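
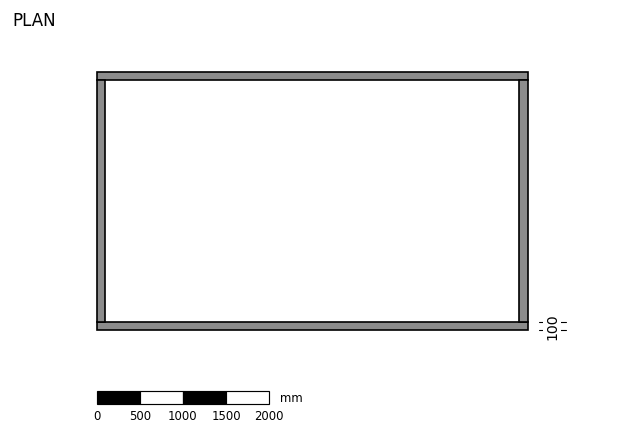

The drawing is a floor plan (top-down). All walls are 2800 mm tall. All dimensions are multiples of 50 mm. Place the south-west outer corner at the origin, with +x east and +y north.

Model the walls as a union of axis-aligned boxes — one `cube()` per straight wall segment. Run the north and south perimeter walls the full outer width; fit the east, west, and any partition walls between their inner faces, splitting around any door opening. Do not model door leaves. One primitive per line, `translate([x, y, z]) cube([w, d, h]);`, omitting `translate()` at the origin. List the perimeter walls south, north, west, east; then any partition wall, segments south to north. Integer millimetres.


cube([5000, 100, 2800]);
translate([0, 2900, 0]) cube([5000, 100, 2800]);
translate([0, 100, 0]) cube([100, 2800, 2800]);
translate([4900, 100, 0]) cube([100, 2800, 2800]);


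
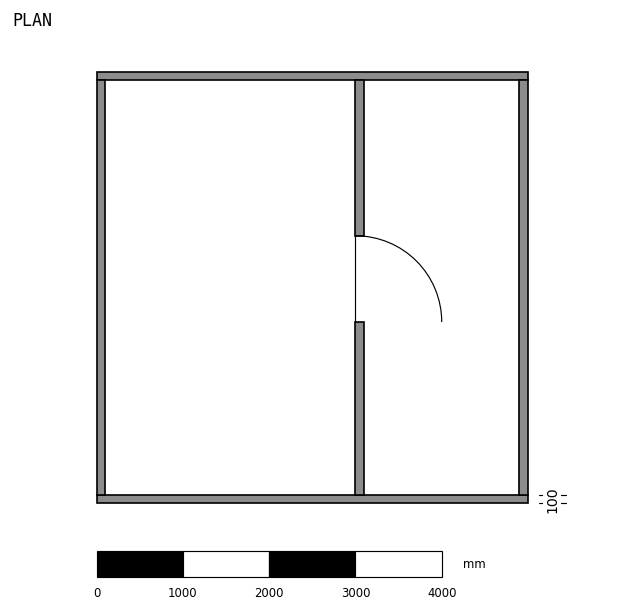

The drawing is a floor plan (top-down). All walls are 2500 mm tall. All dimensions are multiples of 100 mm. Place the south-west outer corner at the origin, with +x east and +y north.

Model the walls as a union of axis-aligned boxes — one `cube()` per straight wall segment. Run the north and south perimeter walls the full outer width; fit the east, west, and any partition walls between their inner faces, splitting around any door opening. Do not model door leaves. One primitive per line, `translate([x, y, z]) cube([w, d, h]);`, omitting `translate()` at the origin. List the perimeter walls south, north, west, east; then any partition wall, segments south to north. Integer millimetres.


cube([5000, 100, 2500]);
translate([0, 4900, 0]) cube([5000, 100, 2500]);
translate([0, 100, 0]) cube([100, 4800, 2500]);
translate([4900, 100, 0]) cube([100, 4800, 2500]);
translate([3000, 100, 0]) cube([100, 2000, 2500]);
translate([3000, 3100, 0]) cube([100, 1800, 2500]);


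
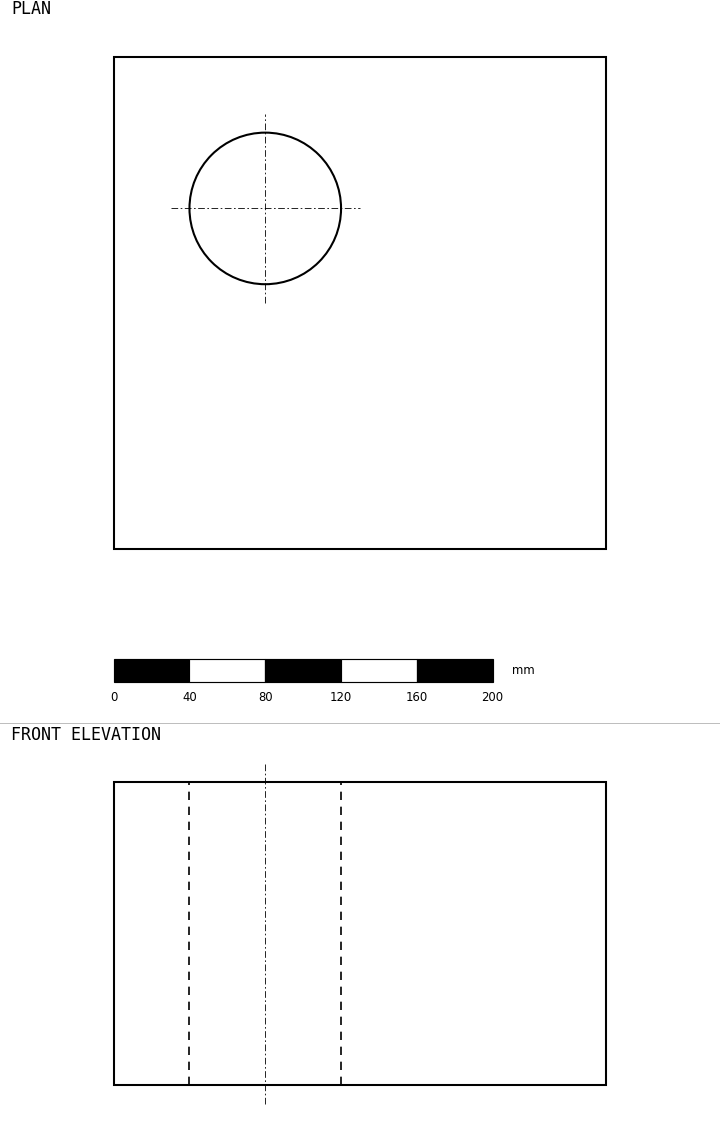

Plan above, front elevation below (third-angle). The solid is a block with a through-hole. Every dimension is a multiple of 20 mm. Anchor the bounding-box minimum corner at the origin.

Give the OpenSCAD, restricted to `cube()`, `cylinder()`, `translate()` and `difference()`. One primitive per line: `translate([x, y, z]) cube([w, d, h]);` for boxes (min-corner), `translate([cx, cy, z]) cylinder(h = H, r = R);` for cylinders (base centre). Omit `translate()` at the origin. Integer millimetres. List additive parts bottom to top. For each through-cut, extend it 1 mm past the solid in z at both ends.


difference() {
  cube([260, 260, 160]);
  translate([80, 180, -1]) cylinder(h = 162, r = 40);
}


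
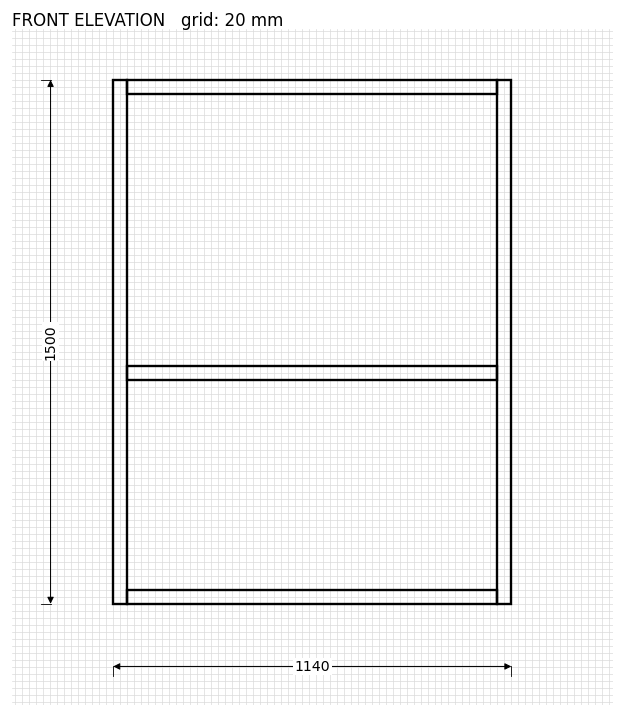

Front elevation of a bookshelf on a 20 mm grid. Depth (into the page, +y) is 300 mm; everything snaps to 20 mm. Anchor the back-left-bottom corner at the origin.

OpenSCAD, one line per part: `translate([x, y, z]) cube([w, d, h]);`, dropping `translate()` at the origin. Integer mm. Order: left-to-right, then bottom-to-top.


cube([40, 300, 1500]);
translate([40, 0, 0]) cube([1060, 300, 40]);
translate([40, 0, 640]) cube([1060, 300, 40]);
translate([40, 0, 1460]) cube([1060, 300, 40]);
translate([1100, 0, 0]) cube([40, 300, 1500]);


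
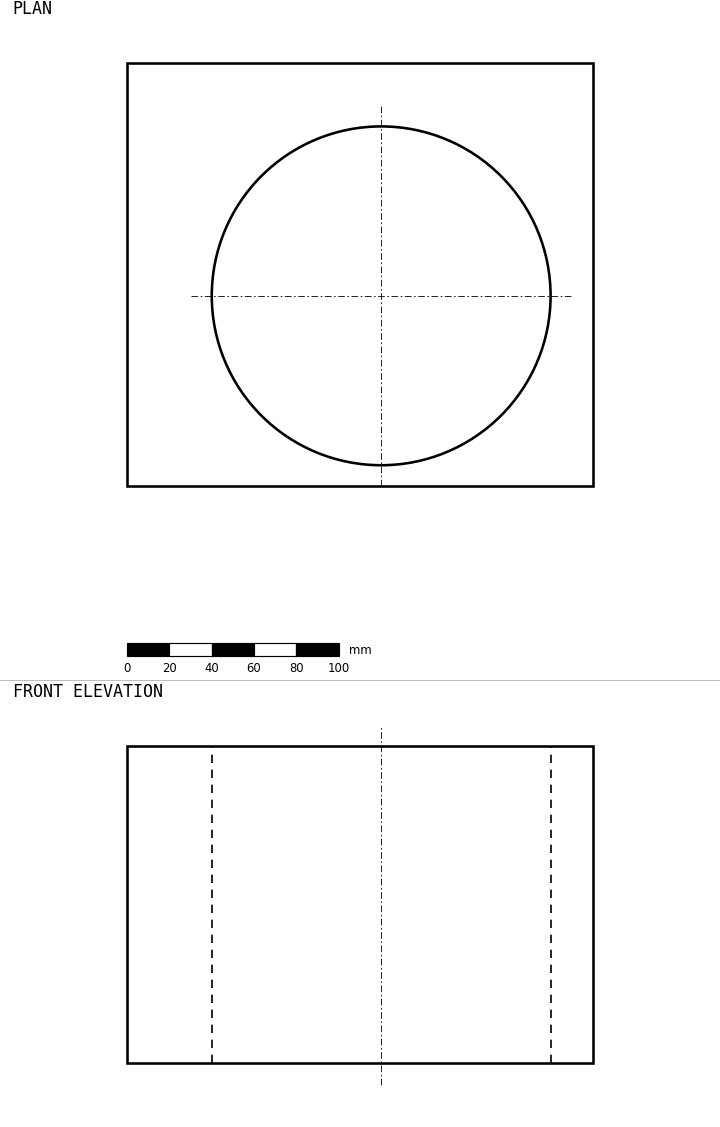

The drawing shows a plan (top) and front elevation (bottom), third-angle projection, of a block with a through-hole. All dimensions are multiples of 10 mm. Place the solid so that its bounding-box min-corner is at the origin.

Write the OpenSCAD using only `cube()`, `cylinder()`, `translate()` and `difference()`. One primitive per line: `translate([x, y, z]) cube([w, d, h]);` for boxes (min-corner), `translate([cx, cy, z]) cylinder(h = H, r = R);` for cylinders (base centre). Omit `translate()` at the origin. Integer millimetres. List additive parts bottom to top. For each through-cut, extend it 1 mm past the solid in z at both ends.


difference() {
  cube([220, 200, 150]);
  translate([120, 90, -1]) cylinder(h = 152, r = 80);
}


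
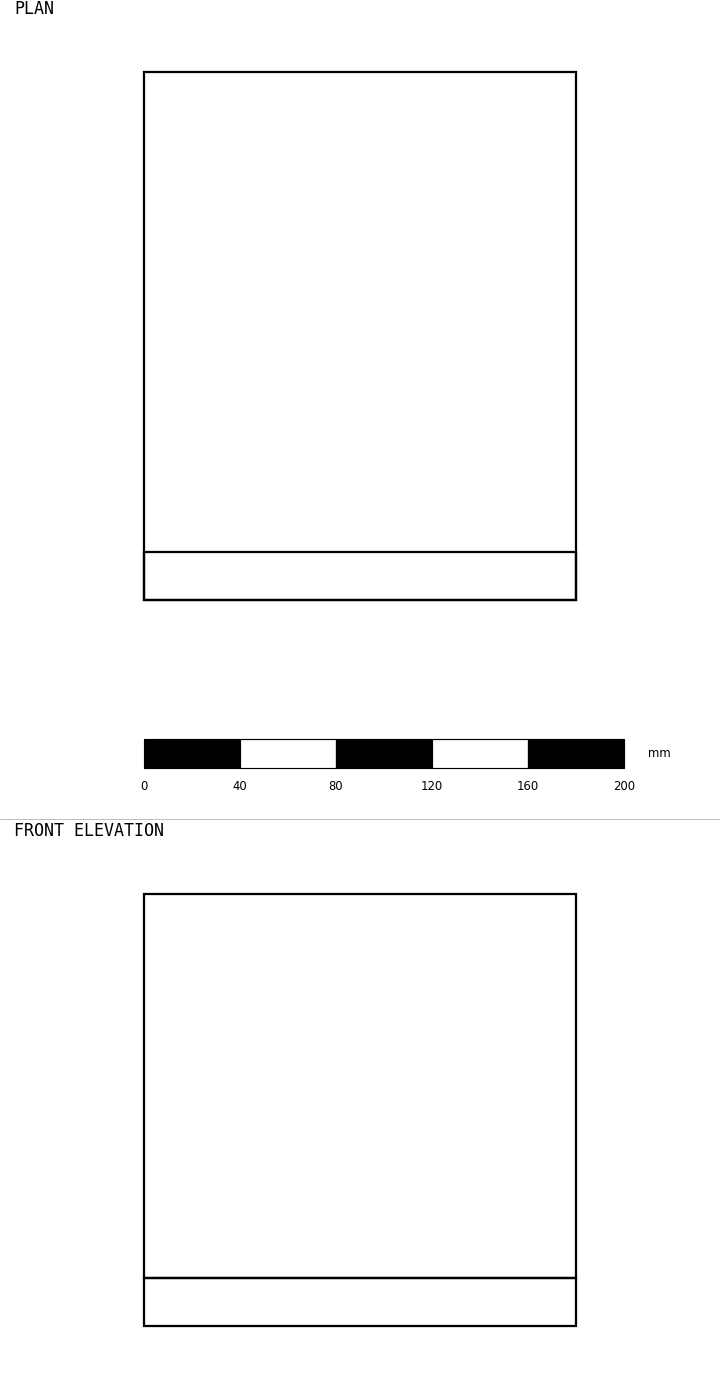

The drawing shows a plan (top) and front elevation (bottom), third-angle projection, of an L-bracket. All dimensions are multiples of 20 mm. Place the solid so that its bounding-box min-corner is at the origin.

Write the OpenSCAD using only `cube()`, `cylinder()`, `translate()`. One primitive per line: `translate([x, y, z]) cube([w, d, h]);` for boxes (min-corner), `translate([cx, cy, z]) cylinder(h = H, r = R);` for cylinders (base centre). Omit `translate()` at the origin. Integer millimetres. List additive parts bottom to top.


cube([180, 220, 20]);
translate([0, 0, 20]) cube([180, 20, 160]);


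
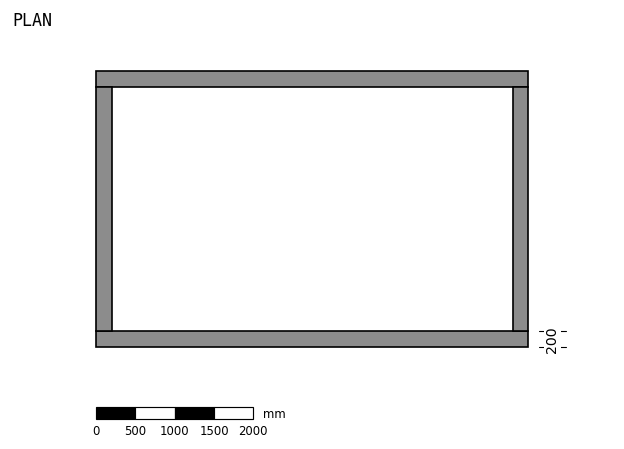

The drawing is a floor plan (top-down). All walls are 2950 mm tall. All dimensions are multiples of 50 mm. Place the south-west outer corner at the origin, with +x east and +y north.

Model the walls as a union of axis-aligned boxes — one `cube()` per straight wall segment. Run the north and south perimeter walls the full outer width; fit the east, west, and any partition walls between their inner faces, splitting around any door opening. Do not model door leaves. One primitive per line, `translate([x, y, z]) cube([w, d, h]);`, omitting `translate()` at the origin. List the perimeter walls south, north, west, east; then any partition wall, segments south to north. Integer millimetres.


cube([5500, 200, 2950]);
translate([0, 3300, 0]) cube([5500, 200, 2950]);
translate([0, 200, 0]) cube([200, 3100, 2950]);
translate([5300, 200, 0]) cube([200, 3100, 2950]);


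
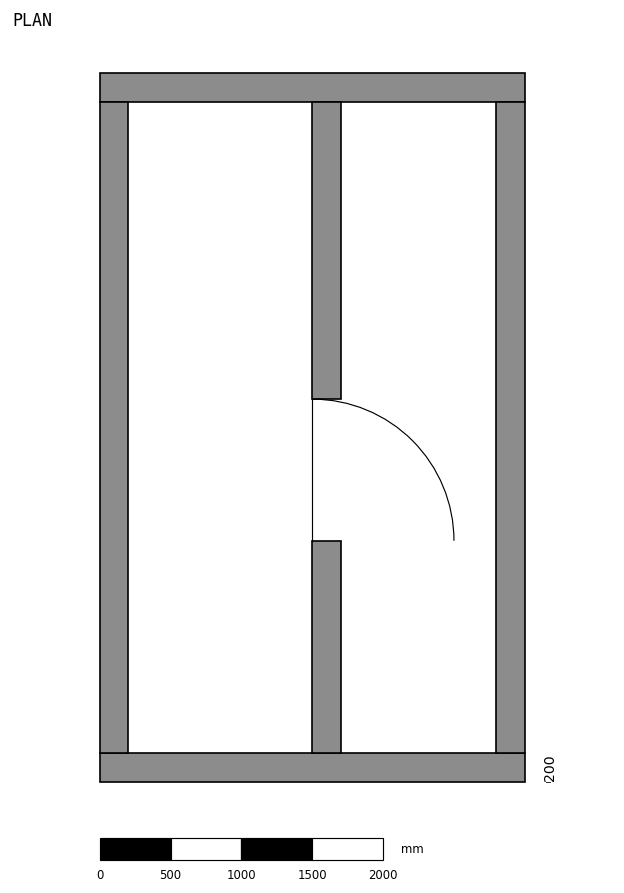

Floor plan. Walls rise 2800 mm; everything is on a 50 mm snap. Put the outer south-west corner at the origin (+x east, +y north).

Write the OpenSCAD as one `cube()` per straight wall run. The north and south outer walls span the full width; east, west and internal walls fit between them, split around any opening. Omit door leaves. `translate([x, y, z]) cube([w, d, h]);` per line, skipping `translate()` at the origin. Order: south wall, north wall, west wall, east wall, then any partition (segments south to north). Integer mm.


cube([3000, 200, 2800]);
translate([0, 4800, 0]) cube([3000, 200, 2800]);
translate([0, 200, 0]) cube([200, 4600, 2800]);
translate([2800, 200, 0]) cube([200, 4600, 2800]);
translate([1500, 200, 0]) cube([200, 1500, 2800]);
translate([1500, 2700, 0]) cube([200, 2100, 2800]);


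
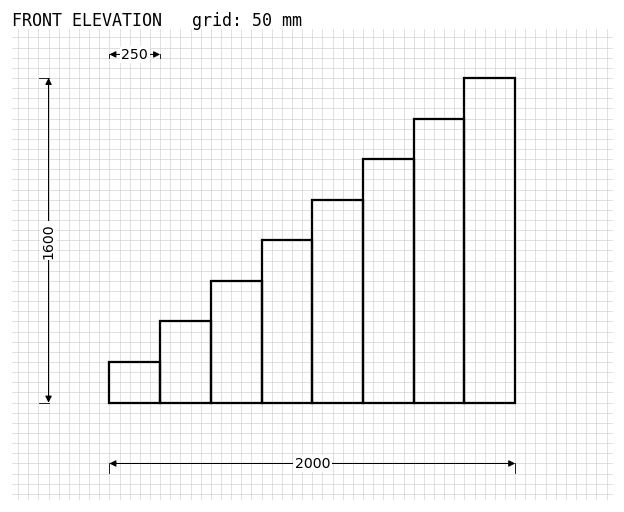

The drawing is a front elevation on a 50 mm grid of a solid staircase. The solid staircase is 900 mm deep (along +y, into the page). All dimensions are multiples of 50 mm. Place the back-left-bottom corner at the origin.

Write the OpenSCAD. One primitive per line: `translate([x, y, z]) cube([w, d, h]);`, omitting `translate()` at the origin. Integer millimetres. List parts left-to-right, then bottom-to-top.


cube([250, 900, 200]);
translate([250, 0, 0]) cube([250, 900, 400]);
translate([500, 0, 0]) cube([250, 900, 600]);
translate([750, 0, 0]) cube([250, 900, 800]);
translate([1000, 0, 0]) cube([250, 900, 1000]);
translate([1250, 0, 0]) cube([250, 900, 1200]);
translate([1500, 0, 0]) cube([250, 900, 1400]);
translate([1750, 0, 0]) cube([250, 900, 1600]);


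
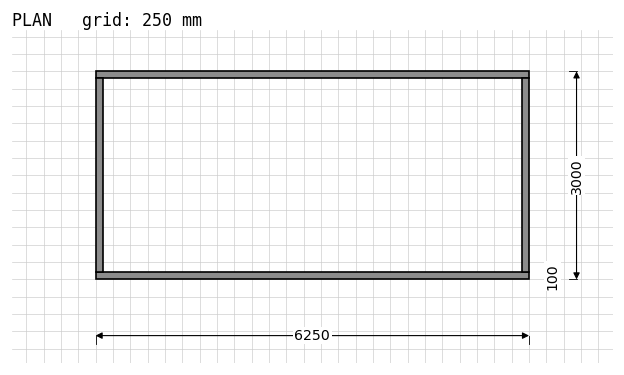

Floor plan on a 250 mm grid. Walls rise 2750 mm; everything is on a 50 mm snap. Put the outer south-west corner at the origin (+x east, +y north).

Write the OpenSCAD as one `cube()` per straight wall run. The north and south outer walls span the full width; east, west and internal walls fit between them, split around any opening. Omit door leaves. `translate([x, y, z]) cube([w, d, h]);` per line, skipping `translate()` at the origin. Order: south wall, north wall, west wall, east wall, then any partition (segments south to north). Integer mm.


cube([6250, 100, 2750]);
translate([0, 2900, 0]) cube([6250, 100, 2750]);
translate([0, 100, 0]) cube([100, 2800, 2750]);
translate([6150, 100, 0]) cube([100, 2800, 2750]);


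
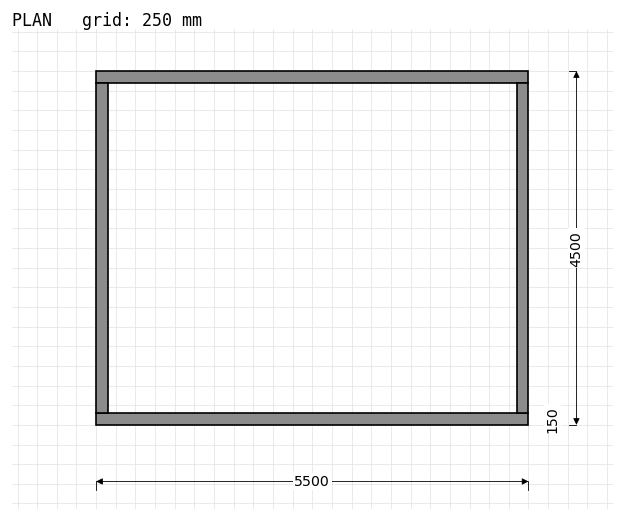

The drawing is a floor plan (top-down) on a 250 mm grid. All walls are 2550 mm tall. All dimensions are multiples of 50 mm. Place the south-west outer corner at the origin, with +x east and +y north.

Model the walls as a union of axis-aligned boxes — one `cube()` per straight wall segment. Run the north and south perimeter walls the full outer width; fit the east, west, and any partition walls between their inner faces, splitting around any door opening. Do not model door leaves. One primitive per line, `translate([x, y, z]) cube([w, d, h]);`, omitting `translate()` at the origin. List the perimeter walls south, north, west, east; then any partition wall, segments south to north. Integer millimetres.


cube([5500, 150, 2550]);
translate([0, 4350, 0]) cube([5500, 150, 2550]);
translate([0, 150, 0]) cube([150, 4200, 2550]);
translate([5350, 150, 0]) cube([150, 4200, 2550]);


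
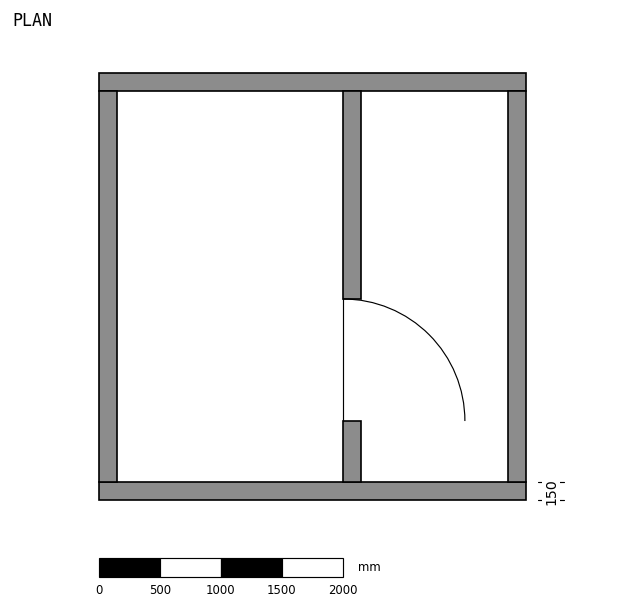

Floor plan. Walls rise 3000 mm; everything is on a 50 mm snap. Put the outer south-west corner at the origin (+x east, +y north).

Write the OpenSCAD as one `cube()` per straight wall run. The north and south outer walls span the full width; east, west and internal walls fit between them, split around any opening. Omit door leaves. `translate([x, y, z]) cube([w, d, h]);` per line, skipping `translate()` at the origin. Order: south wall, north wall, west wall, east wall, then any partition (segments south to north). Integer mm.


cube([3500, 150, 3000]);
translate([0, 3350, 0]) cube([3500, 150, 3000]);
translate([0, 150, 0]) cube([150, 3200, 3000]);
translate([3350, 150, 0]) cube([150, 3200, 3000]);
translate([2000, 150, 0]) cube([150, 500, 3000]);
translate([2000, 1650, 0]) cube([150, 1700, 3000]);


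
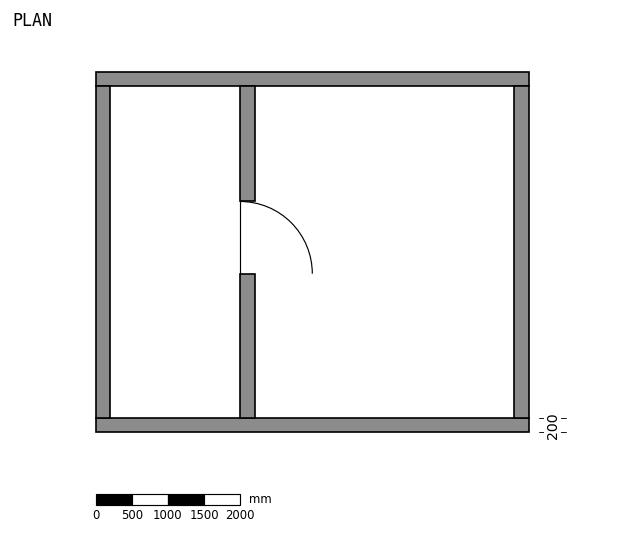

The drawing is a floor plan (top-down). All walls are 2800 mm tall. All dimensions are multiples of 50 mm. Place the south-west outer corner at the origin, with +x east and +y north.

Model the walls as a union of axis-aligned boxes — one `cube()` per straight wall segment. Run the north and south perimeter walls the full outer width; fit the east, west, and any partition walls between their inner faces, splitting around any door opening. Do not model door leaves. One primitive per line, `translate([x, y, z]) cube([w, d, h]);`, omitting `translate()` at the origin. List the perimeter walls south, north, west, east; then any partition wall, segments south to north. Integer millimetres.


cube([6000, 200, 2800]);
translate([0, 4800, 0]) cube([6000, 200, 2800]);
translate([0, 200, 0]) cube([200, 4600, 2800]);
translate([5800, 200, 0]) cube([200, 4600, 2800]);
translate([2000, 200, 0]) cube([200, 2000, 2800]);
translate([2000, 3200, 0]) cube([200, 1600, 2800]);


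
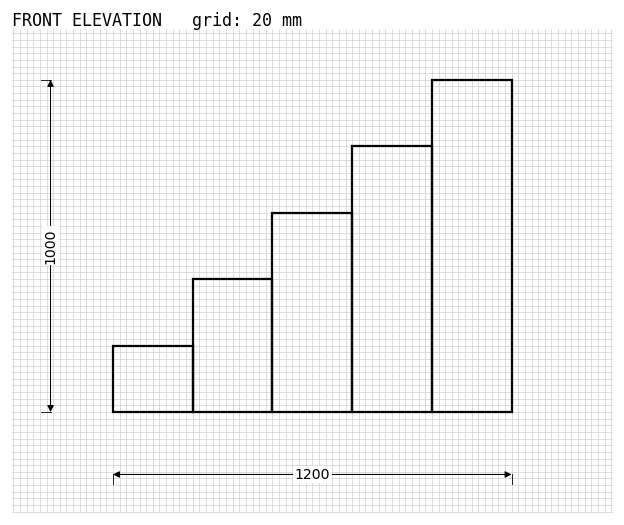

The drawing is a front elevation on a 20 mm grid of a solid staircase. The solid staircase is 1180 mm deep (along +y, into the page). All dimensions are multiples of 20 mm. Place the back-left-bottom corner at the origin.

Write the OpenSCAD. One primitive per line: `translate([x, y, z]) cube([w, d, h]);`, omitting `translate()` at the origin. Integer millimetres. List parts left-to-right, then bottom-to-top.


cube([240, 1180, 200]);
translate([240, 0, 0]) cube([240, 1180, 400]);
translate([480, 0, 0]) cube([240, 1180, 600]);
translate([720, 0, 0]) cube([240, 1180, 800]);
translate([960, 0, 0]) cube([240, 1180, 1000]);


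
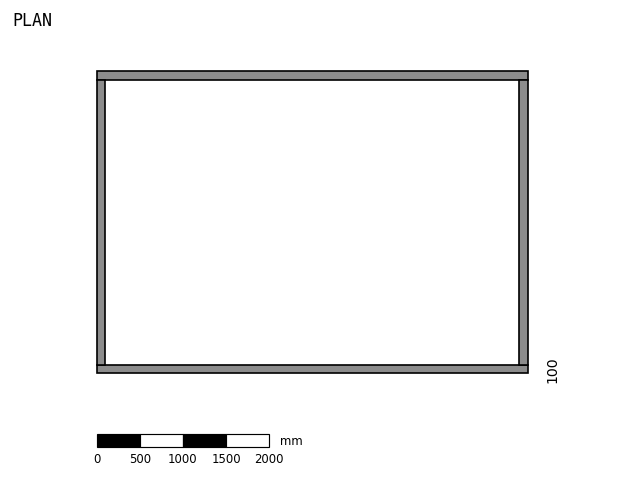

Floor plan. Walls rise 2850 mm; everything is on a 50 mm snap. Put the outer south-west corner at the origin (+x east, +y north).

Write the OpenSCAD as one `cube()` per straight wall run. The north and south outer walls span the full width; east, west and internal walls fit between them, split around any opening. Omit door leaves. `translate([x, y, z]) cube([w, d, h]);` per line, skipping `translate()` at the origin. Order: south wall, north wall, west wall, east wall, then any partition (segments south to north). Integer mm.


cube([5000, 100, 2850]);
translate([0, 3400, 0]) cube([5000, 100, 2850]);
translate([0, 100, 0]) cube([100, 3300, 2850]);
translate([4900, 100, 0]) cube([100, 3300, 2850]);


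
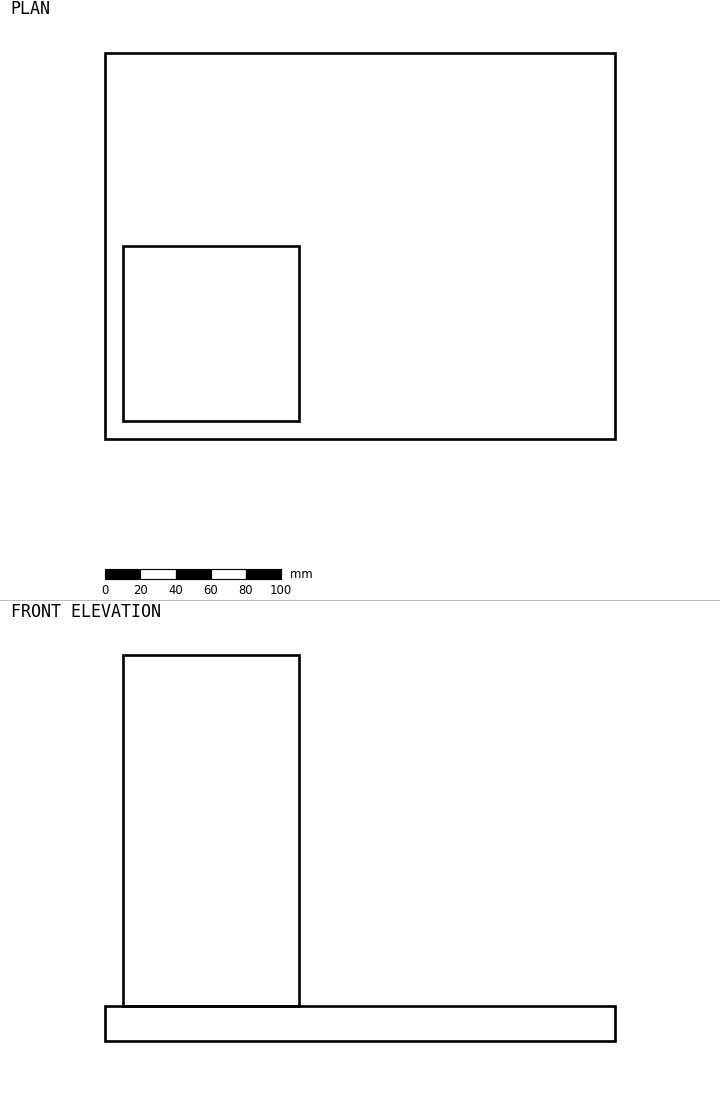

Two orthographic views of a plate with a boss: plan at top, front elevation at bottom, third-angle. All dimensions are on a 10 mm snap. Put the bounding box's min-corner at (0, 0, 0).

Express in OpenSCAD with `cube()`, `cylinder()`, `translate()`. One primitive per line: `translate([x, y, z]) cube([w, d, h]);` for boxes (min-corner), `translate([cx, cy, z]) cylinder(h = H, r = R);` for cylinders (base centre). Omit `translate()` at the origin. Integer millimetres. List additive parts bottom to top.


cube([290, 220, 20]);
translate([10, 10, 20]) cube([100, 100, 200]);


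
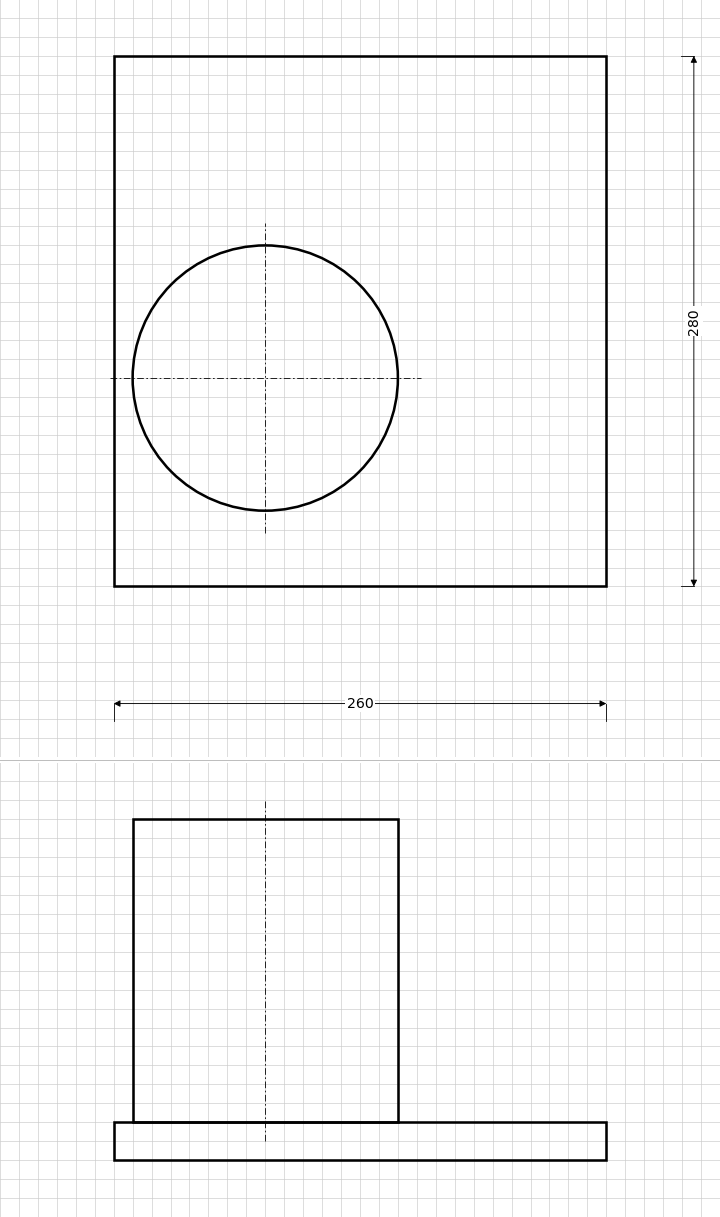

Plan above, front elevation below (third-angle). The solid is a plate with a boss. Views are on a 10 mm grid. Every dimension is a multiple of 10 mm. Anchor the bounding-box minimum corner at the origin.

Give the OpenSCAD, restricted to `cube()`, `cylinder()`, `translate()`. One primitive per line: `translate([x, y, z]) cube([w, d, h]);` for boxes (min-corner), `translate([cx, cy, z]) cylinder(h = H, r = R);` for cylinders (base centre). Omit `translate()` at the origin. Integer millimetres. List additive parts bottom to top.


cube([260, 280, 20]);
translate([80, 110, 20]) cylinder(h = 160, r = 70);


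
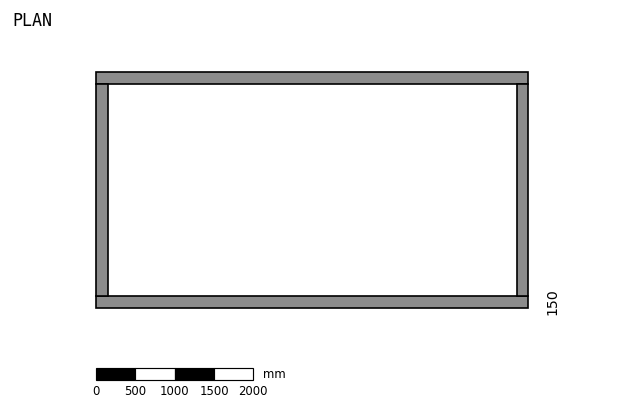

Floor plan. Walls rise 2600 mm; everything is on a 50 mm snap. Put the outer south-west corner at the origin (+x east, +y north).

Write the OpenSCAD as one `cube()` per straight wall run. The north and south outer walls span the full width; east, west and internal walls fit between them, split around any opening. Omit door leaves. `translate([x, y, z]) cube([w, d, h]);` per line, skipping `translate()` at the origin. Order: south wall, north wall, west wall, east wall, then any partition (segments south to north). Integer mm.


cube([5500, 150, 2600]);
translate([0, 2850, 0]) cube([5500, 150, 2600]);
translate([0, 150, 0]) cube([150, 2700, 2600]);
translate([5350, 150, 0]) cube([150, 2700, 2600]);


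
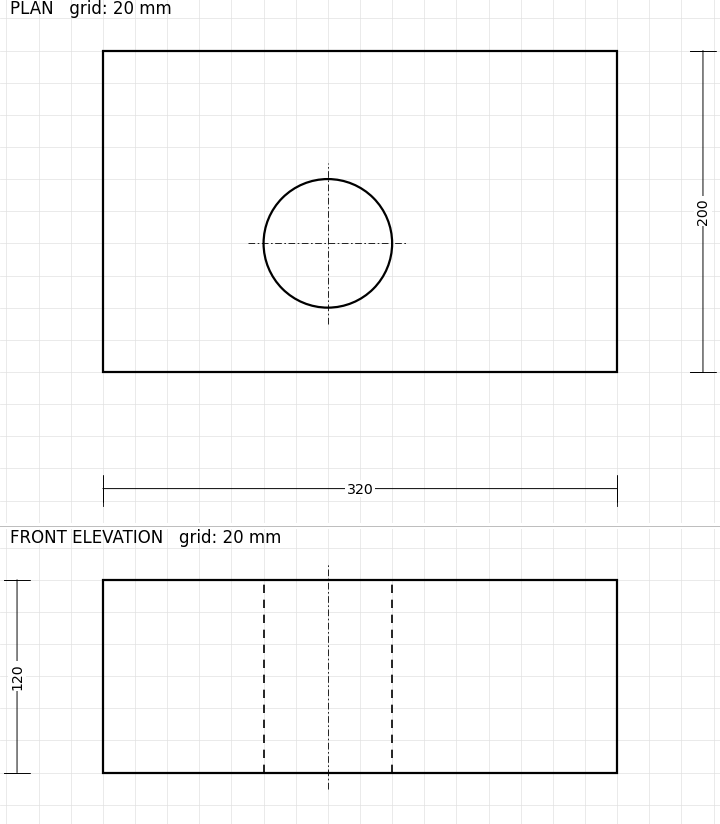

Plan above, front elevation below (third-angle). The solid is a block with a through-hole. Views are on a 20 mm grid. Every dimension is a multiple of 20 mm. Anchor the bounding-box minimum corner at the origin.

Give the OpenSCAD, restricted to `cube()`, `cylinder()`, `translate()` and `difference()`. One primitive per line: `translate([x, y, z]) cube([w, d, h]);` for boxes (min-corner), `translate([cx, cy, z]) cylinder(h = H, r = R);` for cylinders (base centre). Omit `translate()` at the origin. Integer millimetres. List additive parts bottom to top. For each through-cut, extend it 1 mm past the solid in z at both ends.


difference() {
  cube([320, 200, 120]);
  translate([140, 80, -1]) cylinder(h = 122, r = 40);
}


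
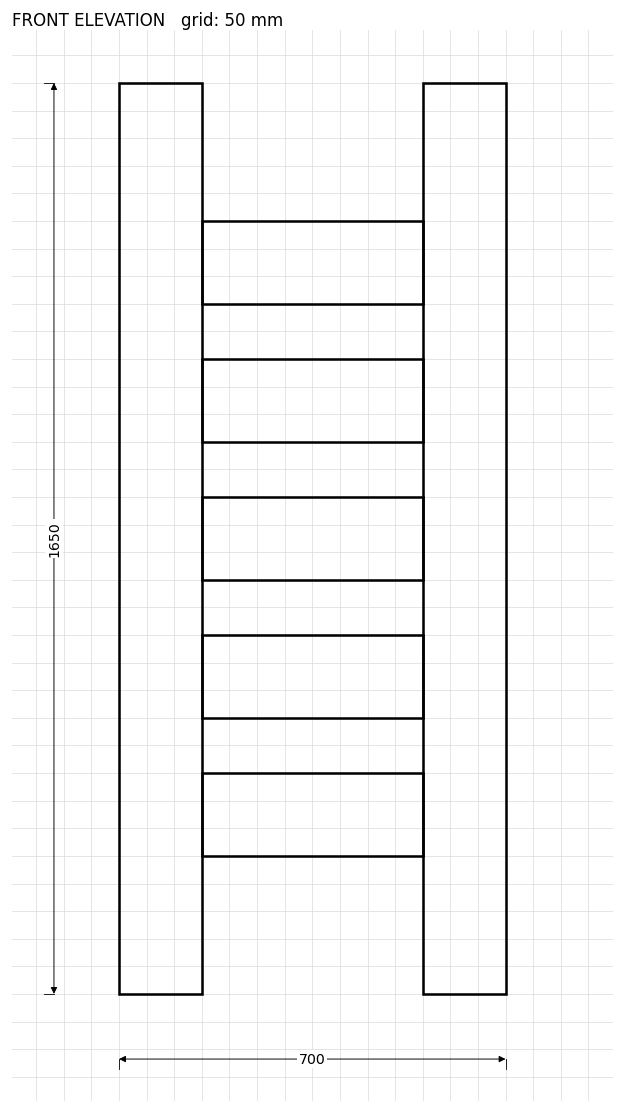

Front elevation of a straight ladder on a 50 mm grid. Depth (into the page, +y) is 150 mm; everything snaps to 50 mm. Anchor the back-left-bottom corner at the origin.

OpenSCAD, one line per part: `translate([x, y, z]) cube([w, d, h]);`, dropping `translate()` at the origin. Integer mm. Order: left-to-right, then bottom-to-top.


cube([150, 150, 1650]);
translate([150, 0, 250]) cube([400, 150, 150]);
translate([150, 0, 500]) cube([400, 150, 150]);
translate([150, 0, 750]) cube([400, 150, 150]);
translate([150, 0, 1000]) cube([400, 150, 150]);
translate([150, 0, 1250]) cube([400, 150, 150]);
translate([550, 0, 0]) cube([150, 150, 1650]);


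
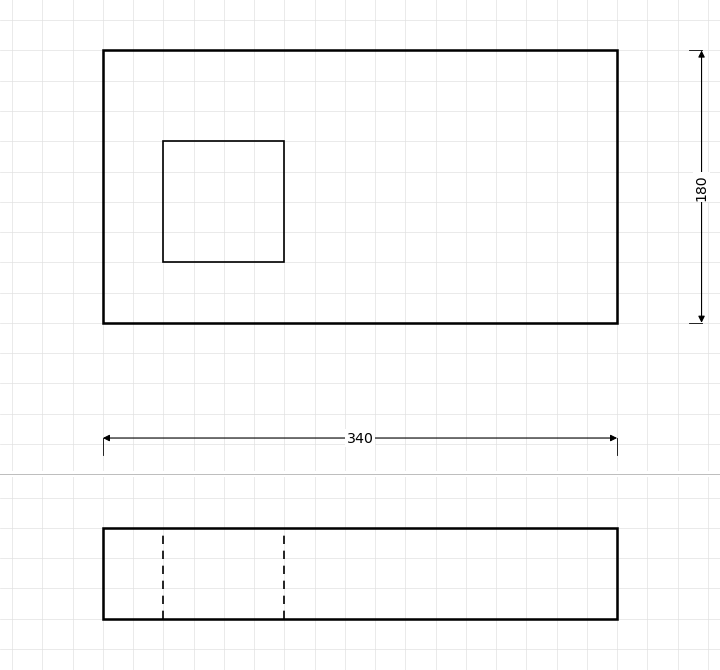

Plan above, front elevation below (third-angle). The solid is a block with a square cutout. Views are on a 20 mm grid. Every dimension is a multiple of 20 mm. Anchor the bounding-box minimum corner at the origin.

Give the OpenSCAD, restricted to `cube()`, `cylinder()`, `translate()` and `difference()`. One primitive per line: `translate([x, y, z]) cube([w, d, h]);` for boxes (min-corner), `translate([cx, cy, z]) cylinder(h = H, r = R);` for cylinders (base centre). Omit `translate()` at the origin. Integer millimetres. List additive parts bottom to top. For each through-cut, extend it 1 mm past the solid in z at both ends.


difference() {
  cube([340, 180, 60]);
  translate([40, 40, -1]) cube([80, 80, 62]);
}


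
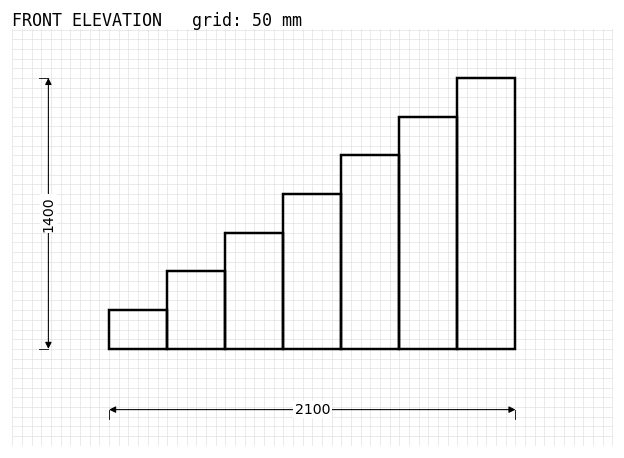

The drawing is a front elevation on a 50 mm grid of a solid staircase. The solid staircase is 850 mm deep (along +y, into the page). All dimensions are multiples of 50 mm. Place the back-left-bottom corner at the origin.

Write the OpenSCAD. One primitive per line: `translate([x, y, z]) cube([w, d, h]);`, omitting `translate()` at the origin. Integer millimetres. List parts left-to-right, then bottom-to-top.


cube([300, 850, 200]);
translate([300, 0, 0]) cube([300, 850, 400]);
translate([600, 0, 0]) cube([300, 850, 600]);
translate([900, 0, 0]) cube([300, 850, 800]);
translate([1200, 0, 0]) cube([300, 850, 1000]);
translate([1500, 0, 0]) cube([300, 850, 1200]);
translate([1800, 0, 0]) cube([300, 850, 1400]);


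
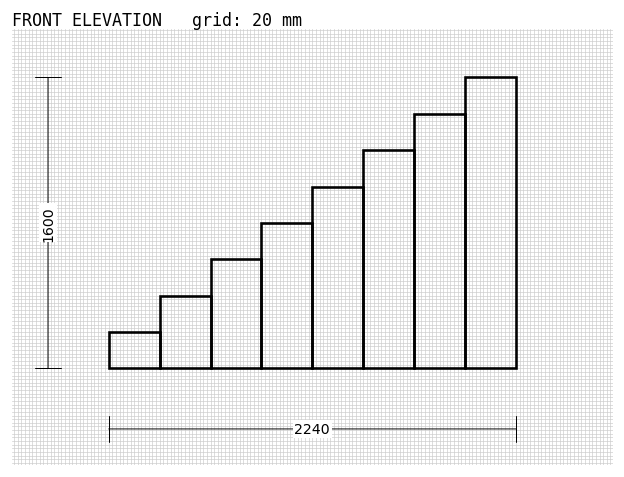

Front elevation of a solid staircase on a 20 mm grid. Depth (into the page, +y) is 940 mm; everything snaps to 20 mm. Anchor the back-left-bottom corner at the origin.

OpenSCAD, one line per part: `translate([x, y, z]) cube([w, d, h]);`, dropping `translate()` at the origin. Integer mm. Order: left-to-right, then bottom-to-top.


cube([280, 940, 200]);
translate([280, 0, 0]) cube([280, 940, 400]);
translate([560, 0, 0]) cube([280, 940, 600]);
translate([840, 0, 0]) cube([280, 940, 800]);
translate([1120, 0, 0]) cube([280, 940, 1000]);
translate([1400, 0, 0]) cube([280, 940, 1200]);
translate([1680, 0, 0]) cube([280, 940, 1400]);
translate([1960, 0, 0]) cube([280, 940, 1600]);


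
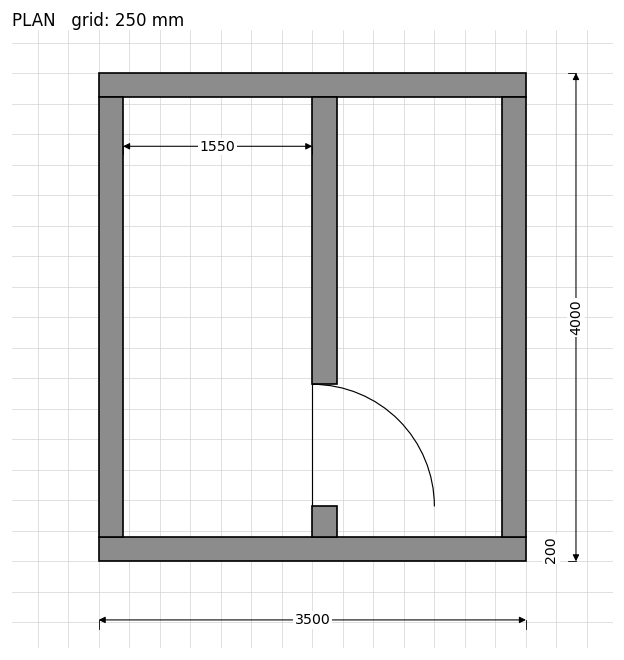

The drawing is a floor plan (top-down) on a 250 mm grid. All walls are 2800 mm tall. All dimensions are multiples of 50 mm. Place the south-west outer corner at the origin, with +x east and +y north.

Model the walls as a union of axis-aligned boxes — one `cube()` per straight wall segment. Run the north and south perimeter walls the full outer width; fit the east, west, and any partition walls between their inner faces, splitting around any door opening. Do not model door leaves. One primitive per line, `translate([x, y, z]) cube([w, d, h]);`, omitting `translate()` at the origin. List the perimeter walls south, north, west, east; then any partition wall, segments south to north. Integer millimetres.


cube([3500, 200, 2800]);
translate([0, 3800, 0]) cube([3500, 200, 2800]);
translate([0, 200, 0]) cube([200, 3600, 2800]);
translate([3300, 200, 0]) cube([200, 3600, 2800]);
translate([1750, 200, 0]) cube([200, 250, 2800]);
translate([1750, 1450, 0]) cube([200, 2350, 2800]);


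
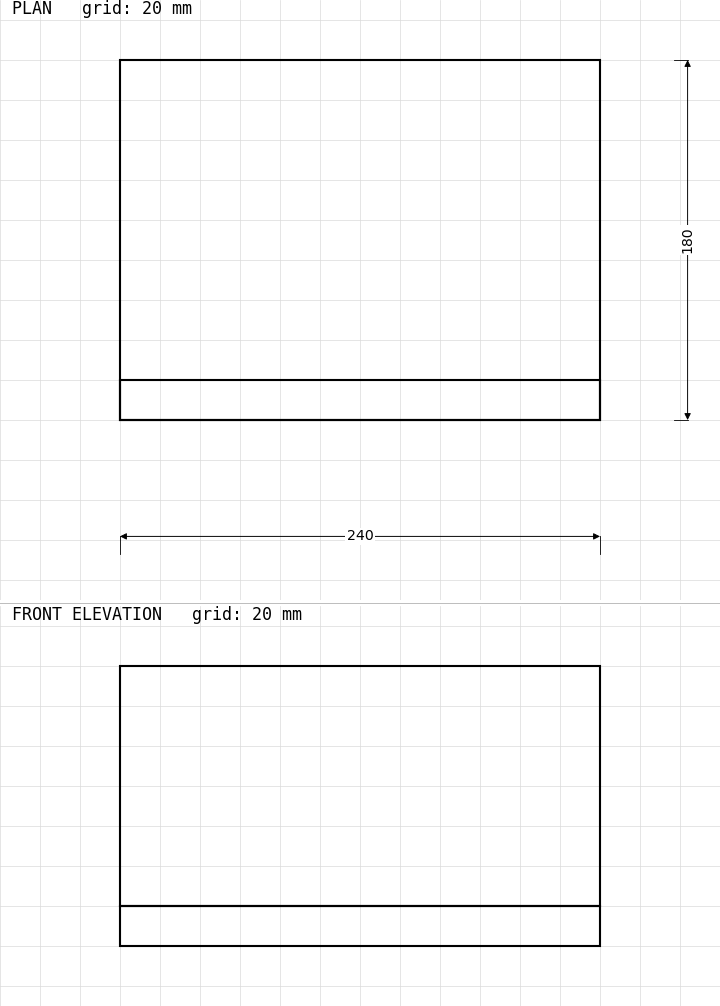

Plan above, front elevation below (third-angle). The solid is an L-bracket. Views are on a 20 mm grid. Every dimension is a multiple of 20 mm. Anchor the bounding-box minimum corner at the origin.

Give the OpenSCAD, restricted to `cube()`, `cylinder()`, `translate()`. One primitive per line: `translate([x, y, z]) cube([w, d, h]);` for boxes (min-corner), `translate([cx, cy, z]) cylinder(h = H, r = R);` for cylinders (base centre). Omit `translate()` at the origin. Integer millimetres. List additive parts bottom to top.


cube([240, 180, 20]);
translate([0, 0, 20]) cube([240, 20, 120]);


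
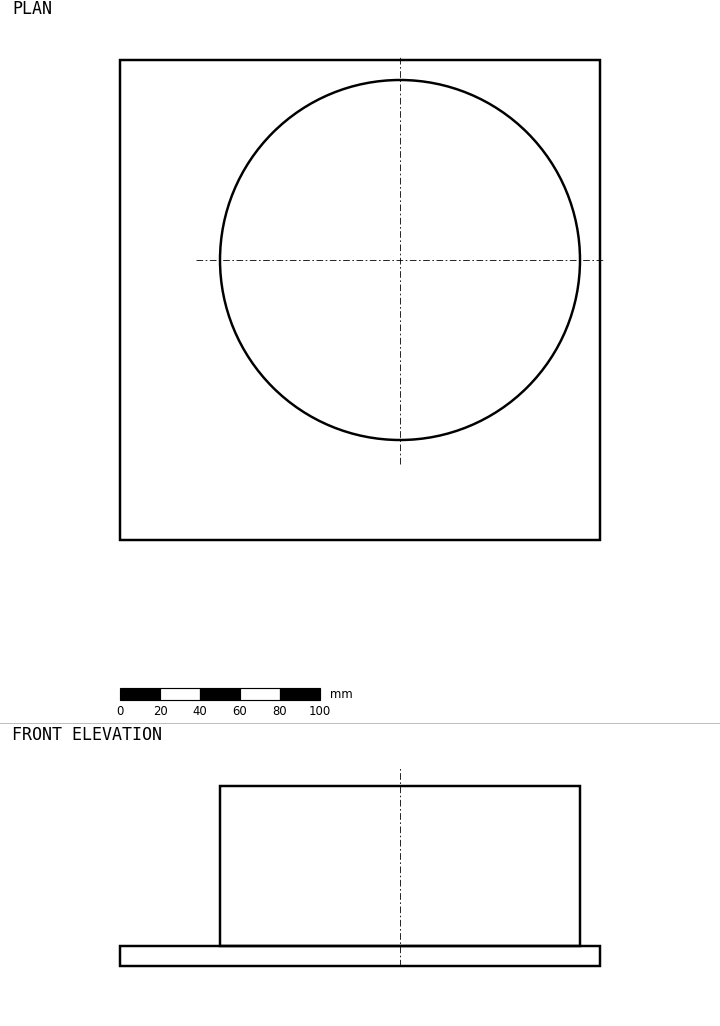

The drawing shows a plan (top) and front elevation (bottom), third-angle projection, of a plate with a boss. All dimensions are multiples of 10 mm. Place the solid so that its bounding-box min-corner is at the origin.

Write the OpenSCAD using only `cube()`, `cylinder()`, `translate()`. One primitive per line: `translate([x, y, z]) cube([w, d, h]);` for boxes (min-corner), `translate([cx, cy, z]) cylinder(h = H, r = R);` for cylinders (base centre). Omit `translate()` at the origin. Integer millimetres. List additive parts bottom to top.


cube([240, 240, 10]);
translate([140, 140, 10]) cylinder(h = 80, r = 90);


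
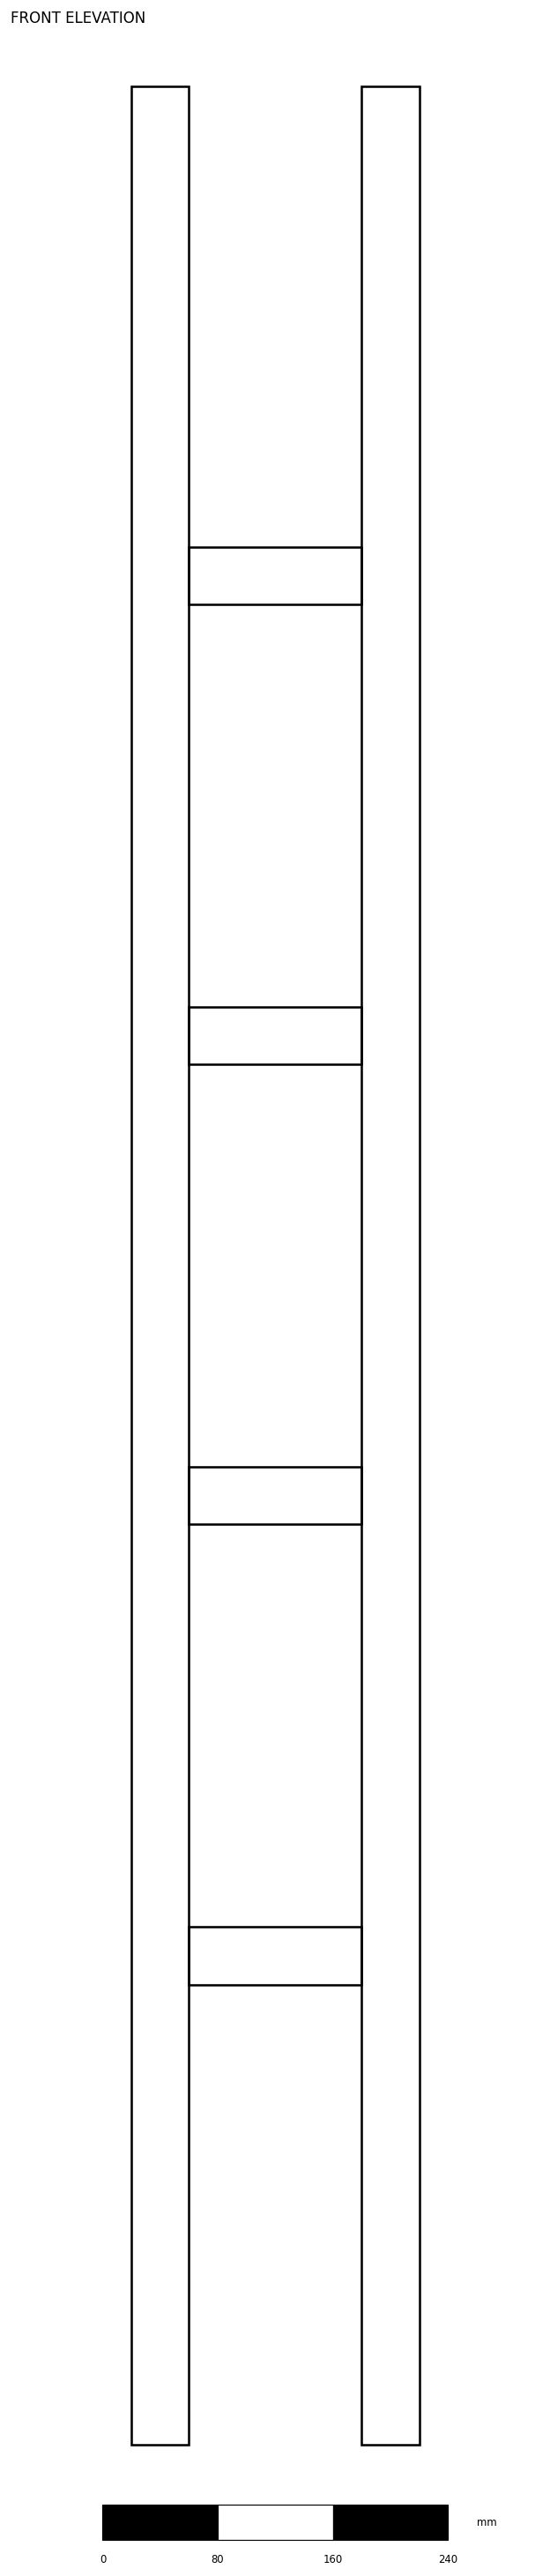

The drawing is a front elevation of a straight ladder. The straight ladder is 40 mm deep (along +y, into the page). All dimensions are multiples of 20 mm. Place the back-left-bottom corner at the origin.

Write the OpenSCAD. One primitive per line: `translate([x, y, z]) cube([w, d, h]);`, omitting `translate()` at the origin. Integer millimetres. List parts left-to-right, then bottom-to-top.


cube([40, 40, 1640]);
translate([40, 0, 320]) cube([120, 40, 40]);
translate([40, 0, 640]) cube([120, 40, 40]);
translate([40, 0, 960]) cube([120, 40, 40]);
translate([40, 0, 1280]) cube([120, 40, 40]);
translate([160, 0, 0]) cube([40, 40, 1640]);


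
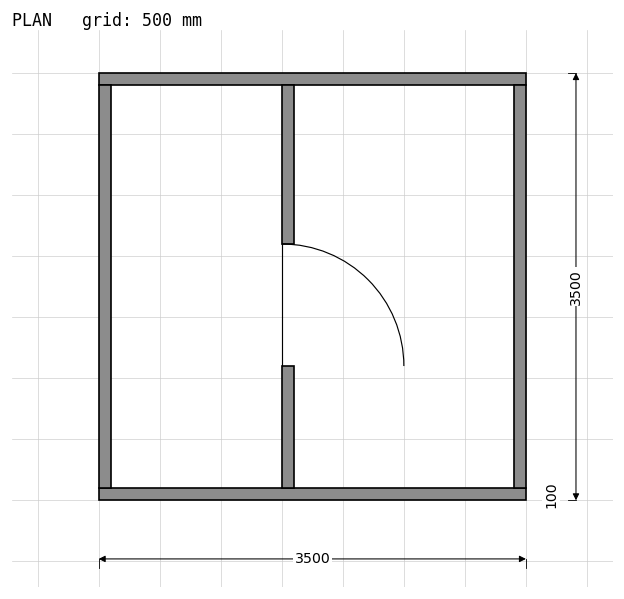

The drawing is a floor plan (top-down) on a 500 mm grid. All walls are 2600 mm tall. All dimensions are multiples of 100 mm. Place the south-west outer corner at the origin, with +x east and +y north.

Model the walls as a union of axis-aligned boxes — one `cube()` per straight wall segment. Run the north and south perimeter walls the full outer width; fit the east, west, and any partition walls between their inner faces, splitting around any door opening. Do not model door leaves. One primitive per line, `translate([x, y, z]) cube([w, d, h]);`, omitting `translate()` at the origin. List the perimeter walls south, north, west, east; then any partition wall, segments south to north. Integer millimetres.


cube([3500, 100, 2600]);
translate([0, 3400, 0]) cube([3500, 100, 2600]);
translate([0, 100, 0]) cube([100, 3300, 2600]);
translate([3400, 100, 0]) cube([100, 3300, 2600]);
translate([1500, 100, 0]) cube([100, 1000, 2600]);
translate([1500, 2100, 0]) cube([100, 1300, 2600]);


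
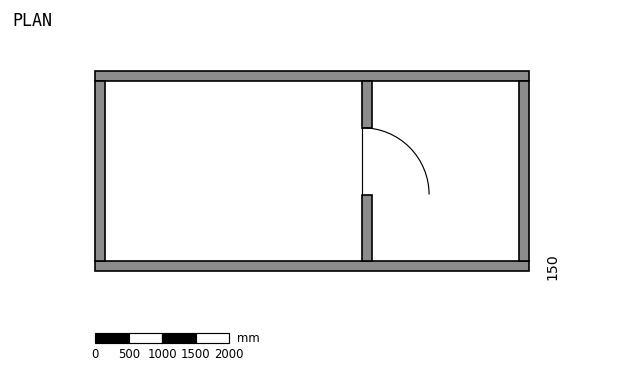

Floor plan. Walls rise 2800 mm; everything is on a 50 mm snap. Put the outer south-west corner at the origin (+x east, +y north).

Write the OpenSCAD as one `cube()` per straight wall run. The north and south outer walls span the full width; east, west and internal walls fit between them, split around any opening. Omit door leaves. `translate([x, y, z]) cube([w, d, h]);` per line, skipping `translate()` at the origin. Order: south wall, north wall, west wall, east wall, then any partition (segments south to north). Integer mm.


cube([6500, 150, 2800]);
translate([0, 2850, 0]) cube([6500, 150, 2800]);
translate([0, 150, 0]) cube([150, 2700, 2800]);
translate([6350, 150, 0]) cube([150, 2700, 2800]);
translate([4000, 150, 0]) cube([150, 1000, 2800]);
translate([4000, 2150, 0]) cube([150, 700, 2800]);


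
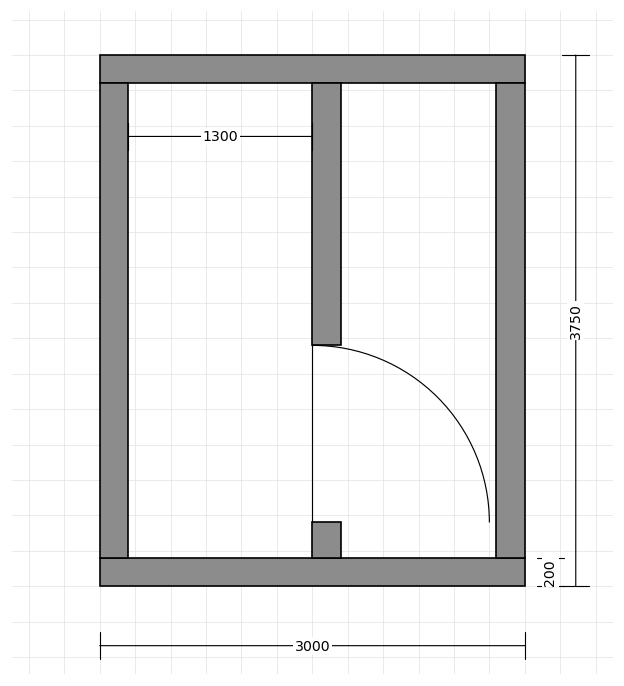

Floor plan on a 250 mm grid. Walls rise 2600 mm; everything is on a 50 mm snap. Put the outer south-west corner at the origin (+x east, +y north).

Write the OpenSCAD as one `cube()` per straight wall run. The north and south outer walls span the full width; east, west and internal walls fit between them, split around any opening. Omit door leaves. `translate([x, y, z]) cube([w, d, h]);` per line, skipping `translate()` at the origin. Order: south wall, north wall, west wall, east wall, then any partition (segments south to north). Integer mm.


cube([3000, 200, 2600]);
translate([0, 3550, 0]) cube([3000, 200, 2600]);
translate([0, 200, 0]) cube([200, 3350, 2600]);
translate([2800, 200, 0]) cube([200, 3350, 2600]);
translate([1500, 200, 0]) cube([200, 250, 2600]);
translate([1500, 1700, 0]) cube([200, 1850, 2600]);


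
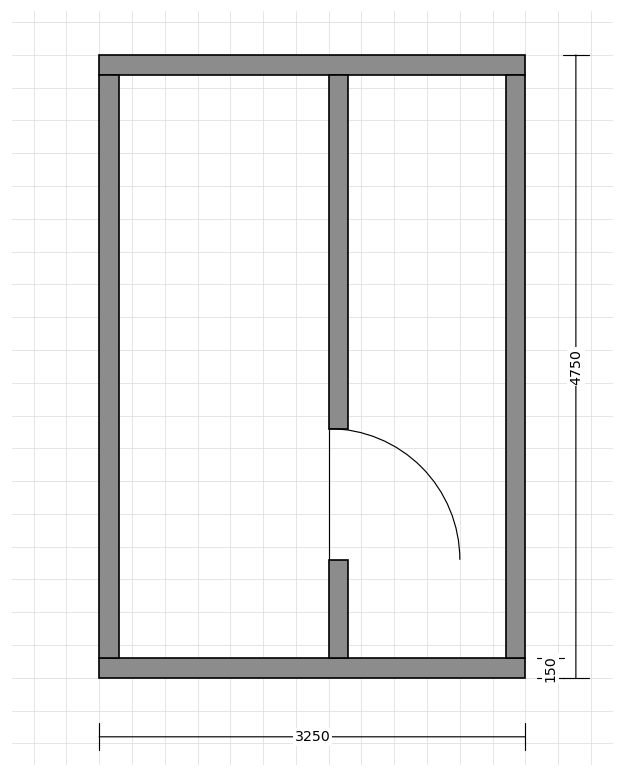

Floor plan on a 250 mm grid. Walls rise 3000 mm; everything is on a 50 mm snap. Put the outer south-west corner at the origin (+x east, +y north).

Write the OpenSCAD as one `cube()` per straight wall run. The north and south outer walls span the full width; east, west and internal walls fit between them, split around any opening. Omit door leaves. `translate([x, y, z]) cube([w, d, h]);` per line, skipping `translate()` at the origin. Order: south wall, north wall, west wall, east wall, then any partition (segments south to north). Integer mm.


cube([3250, 150, 3000]);
translate([0, 4600, 0]) cube([3250, 150, 3000]);
translate([0, 150, 0]) cube([150, 4450, 3000]);
translate([3100, 150, 0]) cube([150, 4450, 3000]);
translate([1750, 150, 0]) cube([150, 750, 3000]);
translate([1750, 1900, 0]) cube([150, 2700, 3000]);


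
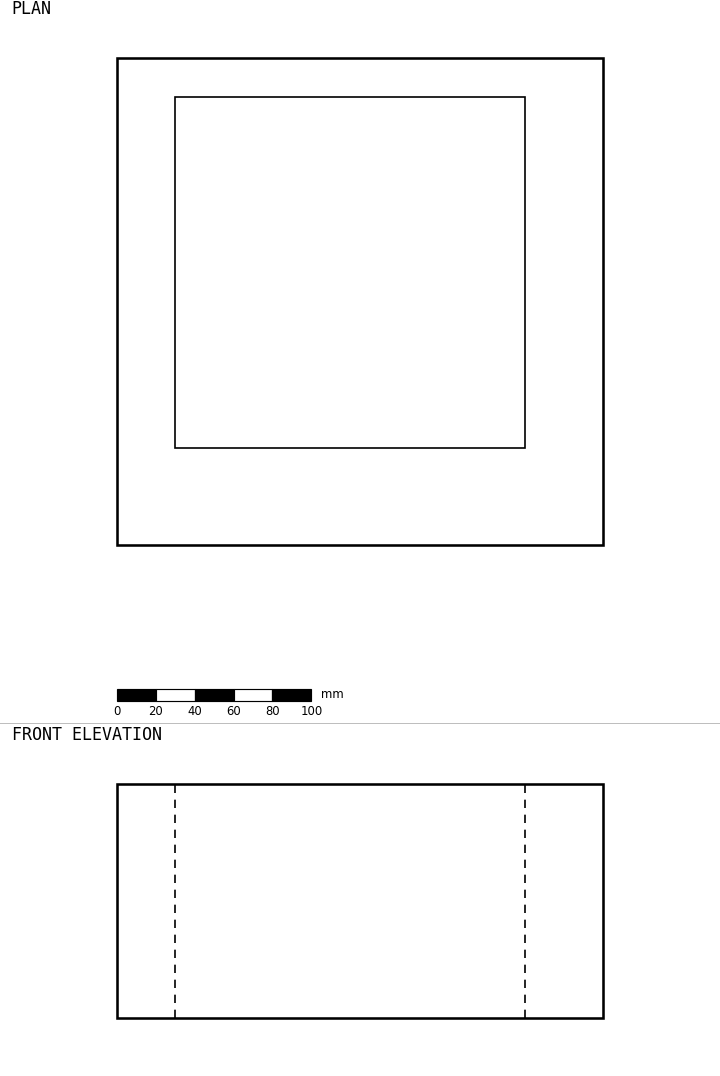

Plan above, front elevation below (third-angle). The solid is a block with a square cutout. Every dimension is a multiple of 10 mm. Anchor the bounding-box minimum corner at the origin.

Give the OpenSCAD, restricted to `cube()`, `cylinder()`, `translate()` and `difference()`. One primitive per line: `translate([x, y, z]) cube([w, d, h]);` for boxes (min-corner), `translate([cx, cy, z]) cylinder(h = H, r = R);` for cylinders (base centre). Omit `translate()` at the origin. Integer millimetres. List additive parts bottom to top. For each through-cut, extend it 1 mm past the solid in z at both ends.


difference() {
  cube([250, 250, 120]);
  translate([30, 50, -1]) cube([180, 180, 122]);
}


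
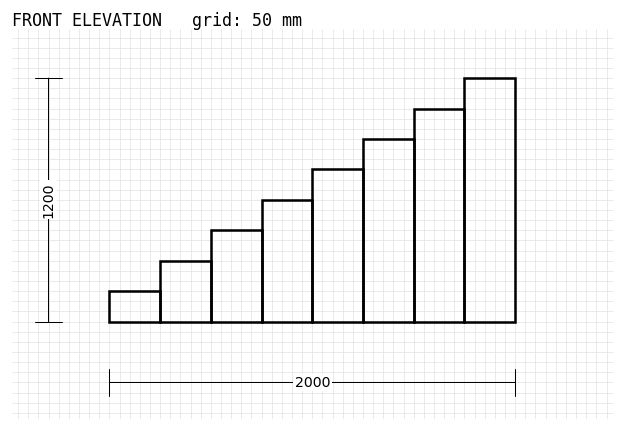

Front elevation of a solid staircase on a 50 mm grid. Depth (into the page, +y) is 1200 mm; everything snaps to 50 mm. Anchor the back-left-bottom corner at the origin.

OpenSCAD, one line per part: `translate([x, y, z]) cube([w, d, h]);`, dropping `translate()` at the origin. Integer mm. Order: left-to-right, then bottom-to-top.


cube([250, 1200, 150]);
translate([250, 0, 0]) cube([250, 1200, 300]);
translate([500, 0, 0]) cube([250, 1200, 450]);
translate([750, 0, 0]) cube([250, 1200, 600]);
translate([1000, 0, 0]) cube([250, 1200, 750]);
translate([1250, 0, 0]) cube([250, 1200, 900]);
translate([1500, 0, 0]) cube([250, 1200, 1050]);
translate([1750, 0, 0]) cube([250, 1200, 1200]);


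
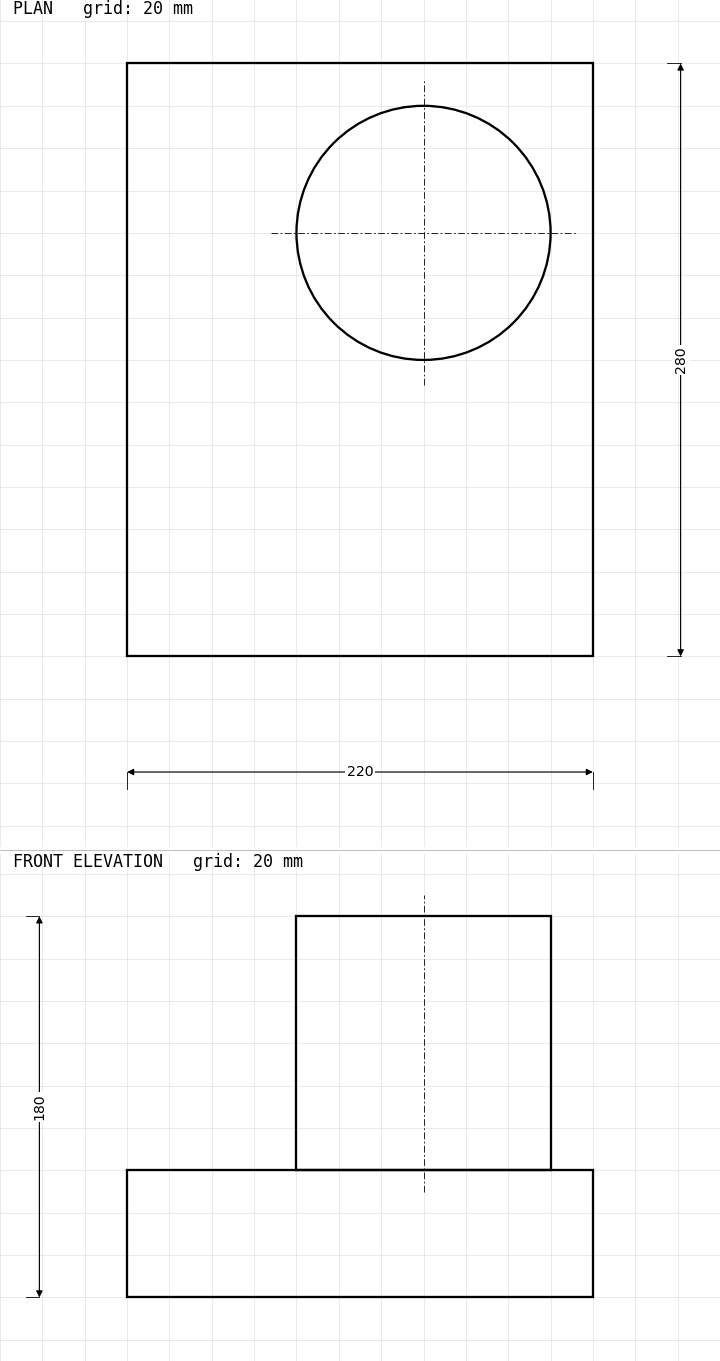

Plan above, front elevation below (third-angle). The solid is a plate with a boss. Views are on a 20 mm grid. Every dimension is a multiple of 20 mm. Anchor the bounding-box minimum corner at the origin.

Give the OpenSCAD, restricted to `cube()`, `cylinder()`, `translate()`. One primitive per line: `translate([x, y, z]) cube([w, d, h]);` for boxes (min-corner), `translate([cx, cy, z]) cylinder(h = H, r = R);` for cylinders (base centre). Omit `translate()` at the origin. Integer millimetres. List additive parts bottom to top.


cube([220, 280, 60]);
translate([140, 200, 60]) cylinder(h = 120, r = 60);


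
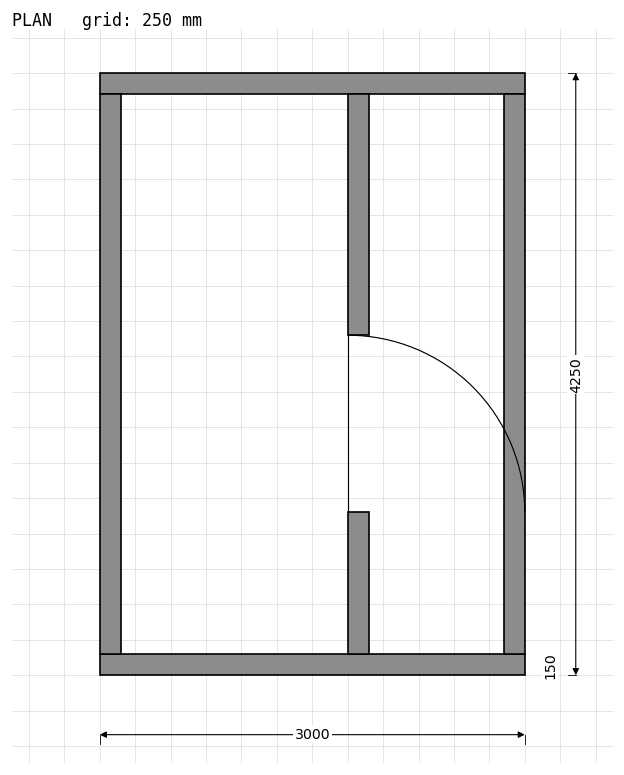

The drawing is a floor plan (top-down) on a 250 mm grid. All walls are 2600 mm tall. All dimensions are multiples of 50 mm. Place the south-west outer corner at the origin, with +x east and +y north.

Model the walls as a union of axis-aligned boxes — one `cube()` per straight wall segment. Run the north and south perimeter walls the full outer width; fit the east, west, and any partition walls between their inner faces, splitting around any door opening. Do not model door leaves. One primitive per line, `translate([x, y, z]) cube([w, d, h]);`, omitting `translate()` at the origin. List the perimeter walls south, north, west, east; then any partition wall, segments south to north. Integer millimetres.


cube([3000, 150, 2600]);
translate([0, 4100, 0]) cube([3000, 150, 2600]);
translate([0, 150, 0]) cube([150, 3950, 2600]);
translate([2850, 150, 0]) cube([150, 3950, 2600]);
translate([1750, 150, 0]) cube([150, 1000, 2600]);
translate([1750, 2400, 0]) cube([150, 1700, 2600]);


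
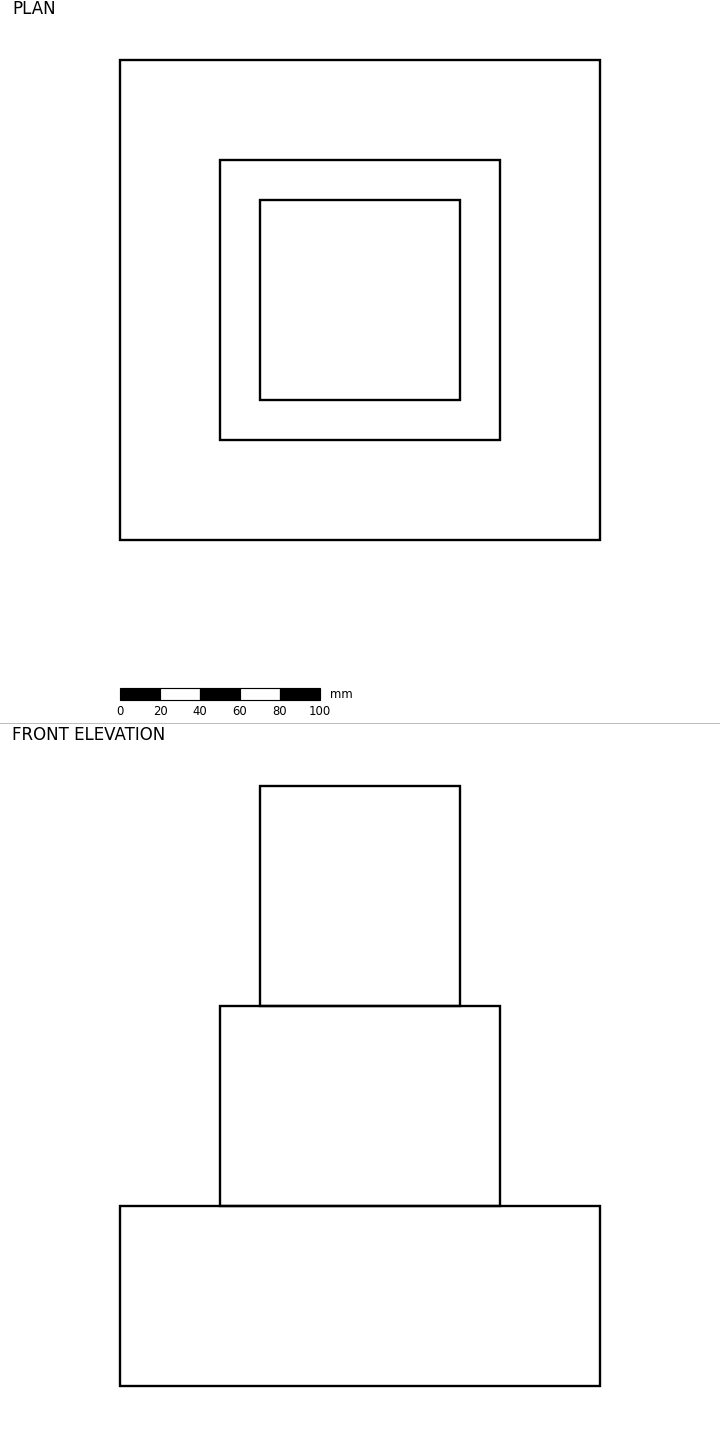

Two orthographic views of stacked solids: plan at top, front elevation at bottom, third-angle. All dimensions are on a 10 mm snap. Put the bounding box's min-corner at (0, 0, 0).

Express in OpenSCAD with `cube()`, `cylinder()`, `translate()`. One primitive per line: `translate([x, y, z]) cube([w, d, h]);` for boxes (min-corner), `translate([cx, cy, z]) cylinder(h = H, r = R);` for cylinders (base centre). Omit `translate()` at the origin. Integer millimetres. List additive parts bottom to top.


cube([240, 240, 90]);
translate([50, 50, 90]) cube([140, 140, 100]);
translate([70, 70, 190]) cube([100, 100, 110]);


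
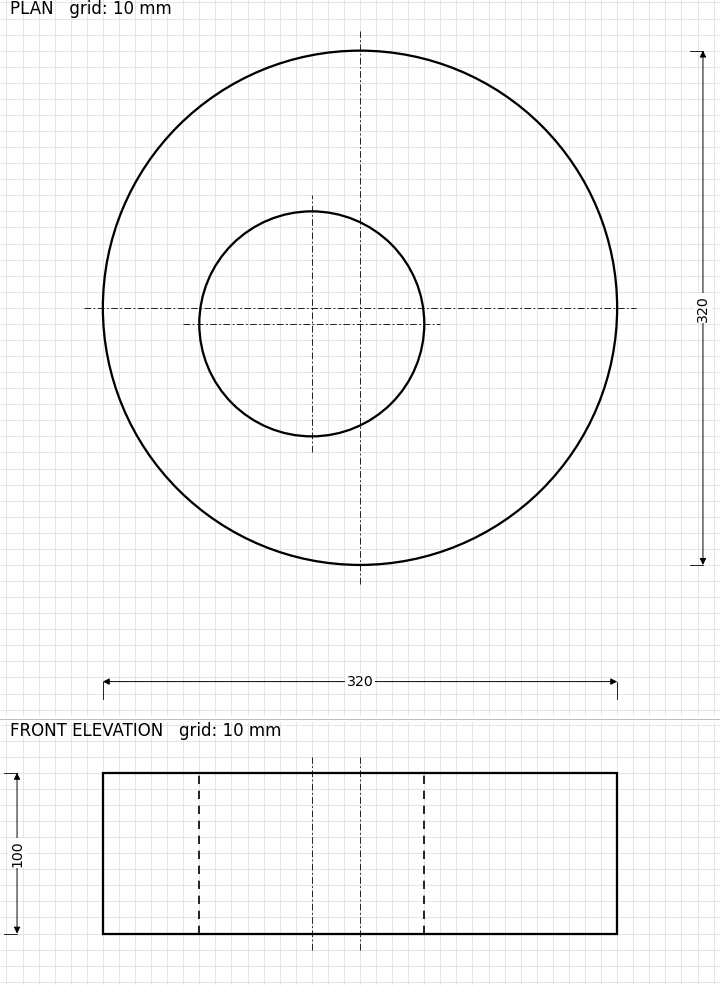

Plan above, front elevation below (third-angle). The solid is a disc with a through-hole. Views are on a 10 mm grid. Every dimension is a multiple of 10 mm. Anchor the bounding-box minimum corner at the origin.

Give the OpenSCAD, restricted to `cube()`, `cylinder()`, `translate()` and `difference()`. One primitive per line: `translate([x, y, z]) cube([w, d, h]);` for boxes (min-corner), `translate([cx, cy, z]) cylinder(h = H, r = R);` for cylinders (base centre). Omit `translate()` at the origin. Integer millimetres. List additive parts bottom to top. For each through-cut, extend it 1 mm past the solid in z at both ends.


difference() {
  translate([160, 160, 0]) cylinder(h = 100, r = 160);
  translate([130, 150, -1]) cylinder(h = 102, r = 70);
}


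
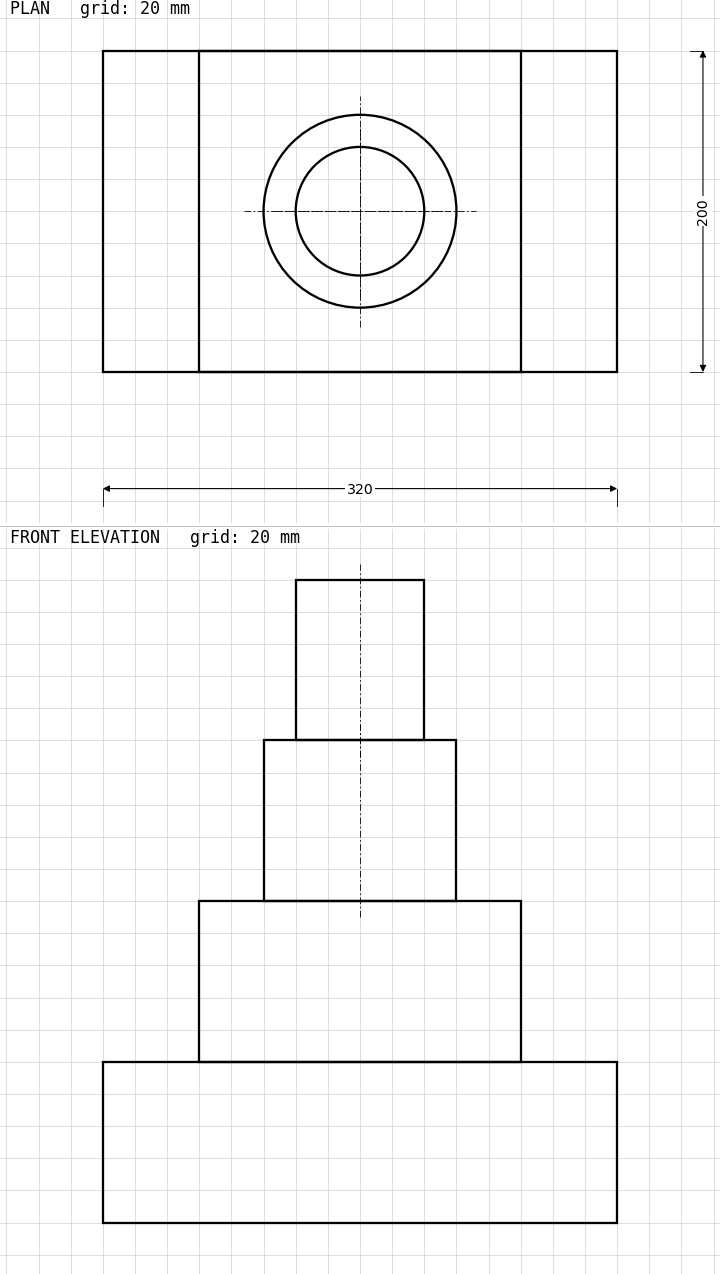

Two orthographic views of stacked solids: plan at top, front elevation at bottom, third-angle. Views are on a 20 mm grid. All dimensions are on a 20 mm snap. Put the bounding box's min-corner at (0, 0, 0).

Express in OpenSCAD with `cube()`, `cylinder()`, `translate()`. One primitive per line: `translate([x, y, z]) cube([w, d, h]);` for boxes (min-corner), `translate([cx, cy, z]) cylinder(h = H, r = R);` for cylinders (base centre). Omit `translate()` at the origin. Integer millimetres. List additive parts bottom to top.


cube([320, 200, 100]);
translate([60, 0, 100]) cube([200, 200, 100]);
translate([160, 100, 200]) cylinder(h = 100, r = 60);
translate([160, 100, 300]) cylinder(h = 100, r = 40);
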